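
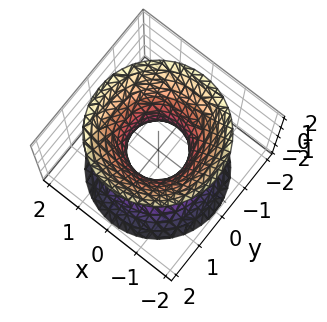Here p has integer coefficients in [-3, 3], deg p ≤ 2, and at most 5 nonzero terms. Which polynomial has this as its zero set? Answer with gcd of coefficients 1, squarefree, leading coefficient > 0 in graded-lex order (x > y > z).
1. The degree is 2 — the shape is more complex than any degree-1 surface.
2. Symmetry: every cross-section ⟂ z is a circle, so x, y appear only via x² + y².
3. Against the integer gridlines: a circular section at z = 0 has radius between 0 and 1; it misses every integer gridline on the z-axis.
4. The integer polynomial consistent with all of this is the stated p.

3*x^2 + 3*y^2 - 2*z^2 - 2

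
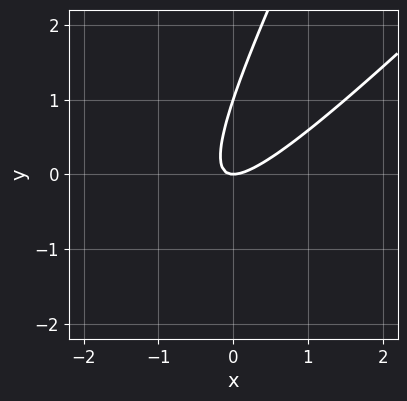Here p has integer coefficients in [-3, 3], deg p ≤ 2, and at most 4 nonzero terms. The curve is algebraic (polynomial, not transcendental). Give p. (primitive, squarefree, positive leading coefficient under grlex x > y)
2*x^2 - 3*x*y + y^2 - y

(a) deg p = 2.
(b) Checking where it meets the axes: among the integer gridlines, it crosses the y-axis at y ∈ {0, 1}; it meets the x-axis at x = 0 (among the integer gridlines).
(c) Together with the visible shape, these determine p as stated.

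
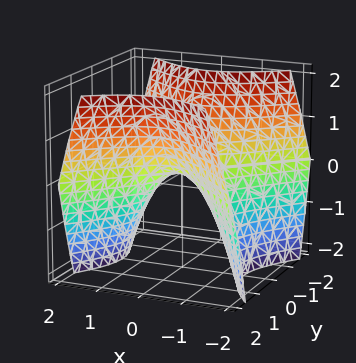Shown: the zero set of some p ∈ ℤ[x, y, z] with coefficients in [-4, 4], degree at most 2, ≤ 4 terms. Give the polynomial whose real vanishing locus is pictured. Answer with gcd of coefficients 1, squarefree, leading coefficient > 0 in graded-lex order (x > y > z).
The degree is 2 — a saddle surface; a quadric.
Symmetries: it's symmetric under y → −y, forcing even powers of y; it's symmetric under x → −x, forcing even powers of x.
Checking where it meets the axes: it crosses the z-axis at the gridline z = 0; one y-axis crossing is at y = 0.
Together with the visible shape, these determine p as stated.

x^2 - y^2 + z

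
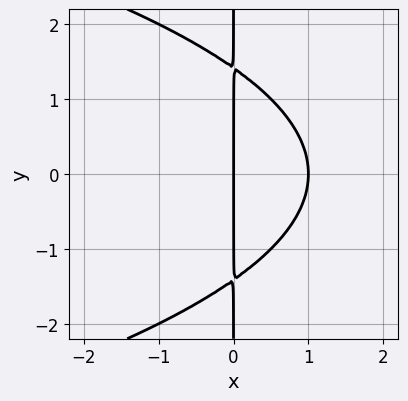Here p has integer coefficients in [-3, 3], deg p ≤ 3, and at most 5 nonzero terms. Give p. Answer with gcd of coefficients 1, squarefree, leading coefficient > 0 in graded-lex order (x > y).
x*y^2 + 2*x^2 - 2*x

First, the degree is 3 — no degree-2 curve has this shape.
Next, symmetries: it's symmetric under y → −y, forcing even powers of y.
Then, against the integer gridlines: the x-axis gridline crossings are at x ∈ {0, 1}; the visible y-axis segment lies entirely on the curve.
Finally, these observations pin down the coefficients.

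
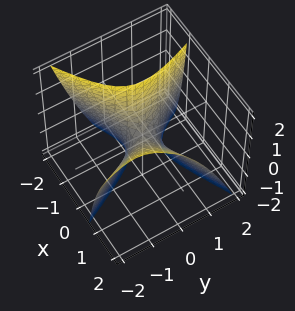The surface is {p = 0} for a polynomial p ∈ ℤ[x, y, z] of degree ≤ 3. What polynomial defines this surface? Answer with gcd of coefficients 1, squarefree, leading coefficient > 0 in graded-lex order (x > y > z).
(a) Degree: a generic line meets the surface in up to 2 points, so deg p = 2.
(b) From the axis intercepts and sections: one x-axis crossing is at x = 0; it crosses the z-axis at the gridline z = 0; it meets the y-axis at y = 0 (among the integer gridlines).
(c) Assembling these constraints gives the stated polynomial.

2*x^2 - 3*x*y - 2*x*z - 2*y^2 - z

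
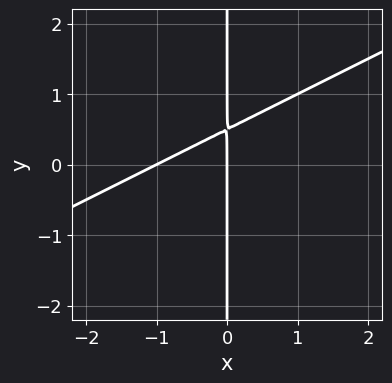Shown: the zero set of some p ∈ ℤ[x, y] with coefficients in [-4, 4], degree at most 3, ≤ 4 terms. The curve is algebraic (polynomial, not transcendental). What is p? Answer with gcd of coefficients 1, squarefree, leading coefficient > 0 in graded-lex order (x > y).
(a) The degree is 2 — the shape is more complex than any degree-1 curve.
(b) Against the integer gridlines: among the integer gridlines, it crosses the x-axis at x ∈ {-1, 0}; the visible y-axis segment lies entirely on the curve.
(c) Matching integer coefficients to the picture gives p.

x^2 - 2*x*y + x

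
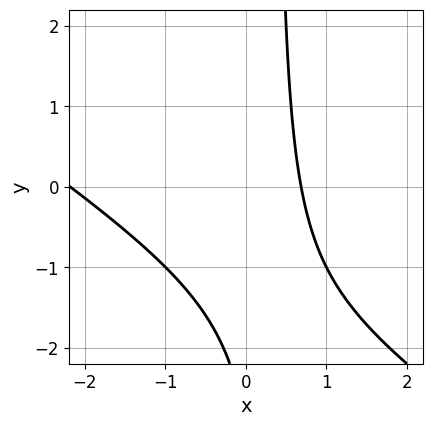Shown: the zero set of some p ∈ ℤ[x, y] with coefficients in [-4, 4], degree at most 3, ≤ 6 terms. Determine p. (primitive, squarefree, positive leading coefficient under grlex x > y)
First, the degree is 2 — a generic line meets the curve in up to 2 points.
Then, reading off the gridlines: no y-intercept at any integer in the box.
Finally, solving for integer coefficients yields p as stated.

2*x^2 + 3*x*y + 3*x - y - 3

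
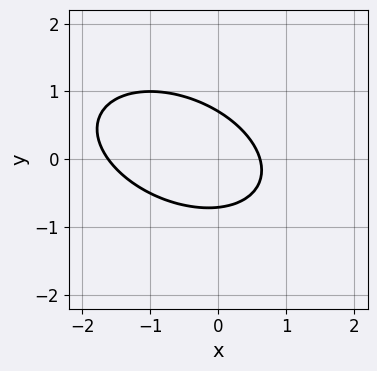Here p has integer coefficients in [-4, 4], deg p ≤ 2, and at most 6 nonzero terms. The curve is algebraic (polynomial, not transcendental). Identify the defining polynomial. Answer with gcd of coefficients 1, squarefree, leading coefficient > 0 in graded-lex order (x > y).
x^2 + x*y + 2*y^2 + x - 1

First, deg p = 2. The shape is more complex than any degree-1 curve.
Finally, putting this together gives p.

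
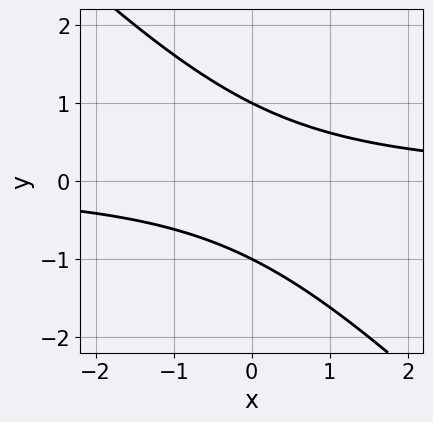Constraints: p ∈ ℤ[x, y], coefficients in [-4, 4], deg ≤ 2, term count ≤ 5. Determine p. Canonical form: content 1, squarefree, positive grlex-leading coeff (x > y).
x*y + y^2 - 1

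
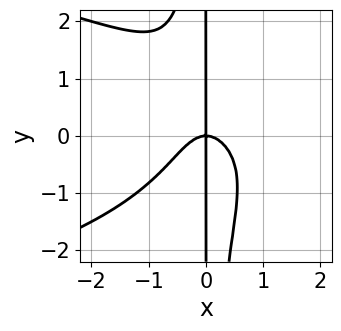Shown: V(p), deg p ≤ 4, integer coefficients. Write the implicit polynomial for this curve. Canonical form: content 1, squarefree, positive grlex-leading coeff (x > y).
2*x^2*y^2 + 3*x^3 + 2*x*y

Degree: no degree-3 curve has this shape, so deg p = 4.
Checking where it meets the axes: the visible y-axis segment lies entirely on the curve; it meets the x-axis at x = 0 (among the integer gridlines).
Solving for integer coefficients yields p as stated.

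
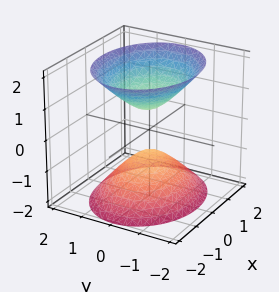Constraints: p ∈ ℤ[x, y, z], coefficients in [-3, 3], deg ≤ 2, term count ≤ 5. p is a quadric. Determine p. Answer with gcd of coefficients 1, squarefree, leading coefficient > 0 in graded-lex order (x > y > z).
(a) The picture has 2 separate pieces.
(b) deg p = 2.
(c) Symmetries: the y ↦ −y reflection is a symmetry, so y appears only in even powers; it's symmetric under x → −x, forcing even powers of x; mirror symmetry z ↦ −z ⇒ only even powers of z.
(d) Against the integer gridlines: the surface avoids every integer x-axis point in the box; it misses every integer gridline on the y-axis.
(e) The integer polynomial consistent with all of this is the stated p.

2*x^2 + 3*y^2 - 2*z^2 + 1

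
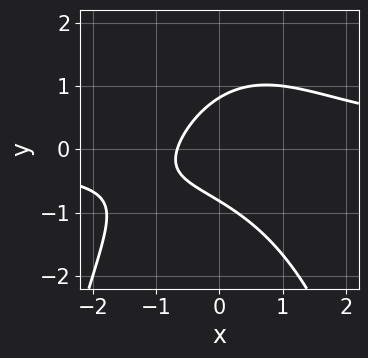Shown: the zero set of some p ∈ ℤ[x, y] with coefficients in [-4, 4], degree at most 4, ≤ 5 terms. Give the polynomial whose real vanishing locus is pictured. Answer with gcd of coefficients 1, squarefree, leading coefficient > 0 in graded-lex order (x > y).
Degree: the shape is more complex than any degree-2 curve, so deg p = 3.
Putting this together gives p.

2*x^2*y + 3*y^2 - 3*x - 2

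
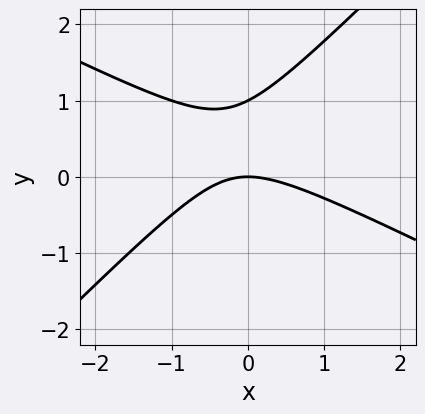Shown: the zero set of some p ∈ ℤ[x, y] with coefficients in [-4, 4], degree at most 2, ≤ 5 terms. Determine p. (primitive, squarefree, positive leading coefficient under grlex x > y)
x^2 + x*y - 2*y^2 + 2*y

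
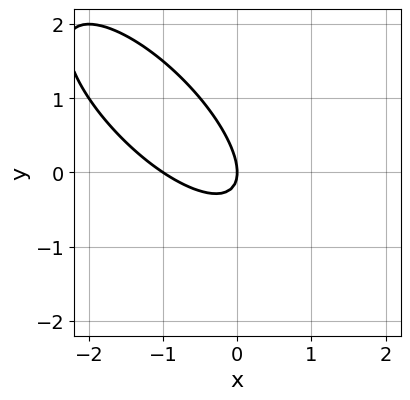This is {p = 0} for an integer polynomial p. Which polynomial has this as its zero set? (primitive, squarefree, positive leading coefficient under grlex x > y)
(a) deg p = 2. A generic line meets the curve in up to 2 points.
(b) From the axis intercepts and sections: among the integer gridlines, it crosses the x-axis at x ∈ {-1, 0}; it meets the y-axis at y = 0 (among the integer gridlines).
(c) Assembling these constraints gives the stated polynomial.

2*x^2 + 3*x*y + 2*y^2 + 2*x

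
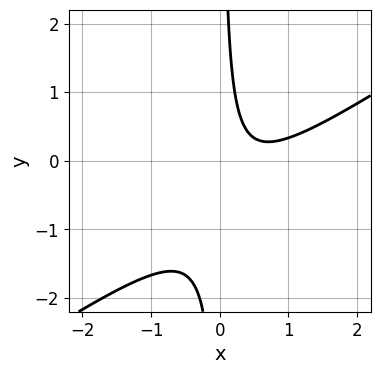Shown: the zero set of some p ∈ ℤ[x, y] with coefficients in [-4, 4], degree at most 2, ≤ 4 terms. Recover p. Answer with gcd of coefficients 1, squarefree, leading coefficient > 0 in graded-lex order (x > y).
2*x^2 - 3*x*y - 2*x + 1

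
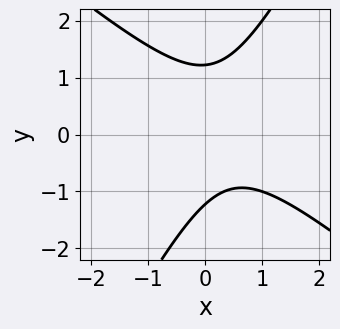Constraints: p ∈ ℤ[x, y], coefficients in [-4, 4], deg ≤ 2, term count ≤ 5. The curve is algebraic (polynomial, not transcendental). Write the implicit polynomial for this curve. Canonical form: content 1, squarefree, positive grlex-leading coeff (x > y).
1. Degree: no degree-1 curve has this shape, so deg p = 2.
2. Checking where it meets the axes: the curve avoids every integer x-axis point in the box.
3. Putting this together gives p.

3*x^2 + 2*x*y - 2*y^2 - 2*x + 3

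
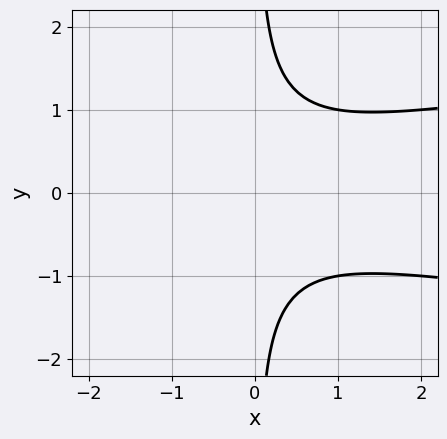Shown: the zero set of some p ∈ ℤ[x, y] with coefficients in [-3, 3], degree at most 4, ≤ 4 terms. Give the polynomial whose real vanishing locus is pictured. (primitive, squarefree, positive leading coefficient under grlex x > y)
3*x*y^2 - x^2 - 2

(a) deg p = 3. A generic line meets the curve in up to 3 points.
(b) Symmetries: it's symmetric under y → −y, forcing even powers of y.
(c) Observable constraints: it misses every integer gridline on the x-axis; no y-intercept at any integer in the box.
(d) The integer polynomial consistent with all of this is the stated p.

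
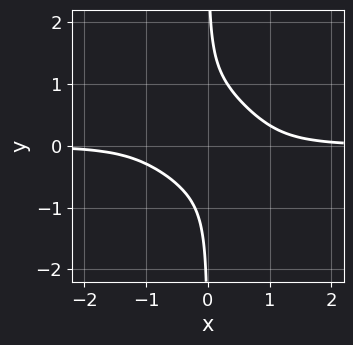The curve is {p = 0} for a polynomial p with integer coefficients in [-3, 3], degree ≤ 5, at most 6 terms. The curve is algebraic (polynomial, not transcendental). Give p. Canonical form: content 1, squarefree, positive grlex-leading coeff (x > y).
First, degree: a generic line meets the curve in up to 4 points, so deg p = 4.
Next, observable constraints: the curve avoids every integer y-axis point in the box; it misses every integer gridline on the x-axis.
Finally, assembling these constraints gives the stated polynomial.

2*x^3*y + 3*x^2*y^2 + 3*x*y^3 - x*y^2 - 1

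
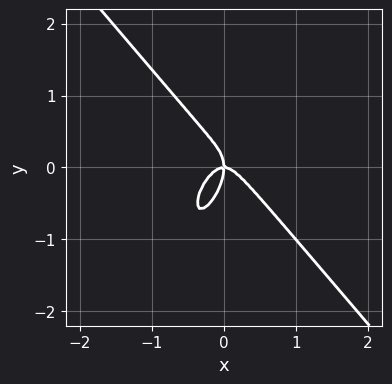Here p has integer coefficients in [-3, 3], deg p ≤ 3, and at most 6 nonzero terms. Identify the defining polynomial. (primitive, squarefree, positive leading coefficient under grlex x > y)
3*x^3 - x*y^2 + y^3 + x*y

(a) The degree is 3 — a generic line meets the curve in up to 3 points.
(b) From the axis intercepts and sections: it crosses the y-axis at the gridline y = 0; one x-axis crossing is at x = 0.
(c) Fitting integer coefficients to these (and the overall shape) gives p.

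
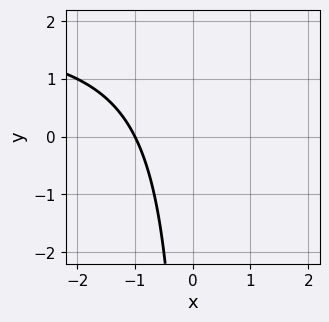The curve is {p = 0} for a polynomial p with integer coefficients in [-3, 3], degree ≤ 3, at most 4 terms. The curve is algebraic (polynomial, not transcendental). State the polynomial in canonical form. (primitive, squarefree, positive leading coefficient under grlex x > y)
x*y - 2*x - 2

First, the degree is 2 — a generic line meets the curve in up to 2 points.
Next, from the visible intercepts: it misses every integer gridline on the y-axis; it meets the x-axis at x = -1 (among the integer gridlines).
Finally, assembling these constraints gives the stated polynomial.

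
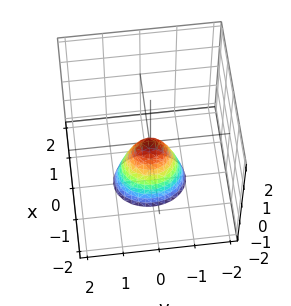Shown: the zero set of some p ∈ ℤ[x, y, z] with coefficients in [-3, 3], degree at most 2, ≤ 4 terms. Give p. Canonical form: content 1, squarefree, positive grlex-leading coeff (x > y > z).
3*x^2 + 2*y^2 + z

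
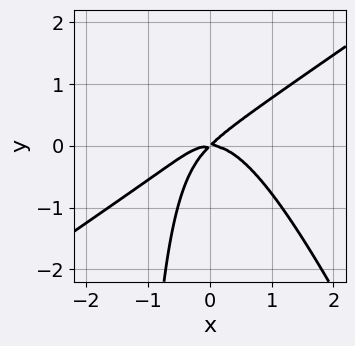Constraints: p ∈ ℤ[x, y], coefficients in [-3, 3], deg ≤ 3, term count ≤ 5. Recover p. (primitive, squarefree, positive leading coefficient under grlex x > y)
3*x^3 - 3*x^2*y - 2*x*y^2 + 3*x*y - 3*y^2

(a) deg p = 3. A generic line meets the curve in up to 3 points.
(b) From the visible intercepts: one x-axis crossing is at x = 0; it meets the y-axis at y = 0 (among the integer gridlines).
(c) Together with the visible shape, these determine p as stated.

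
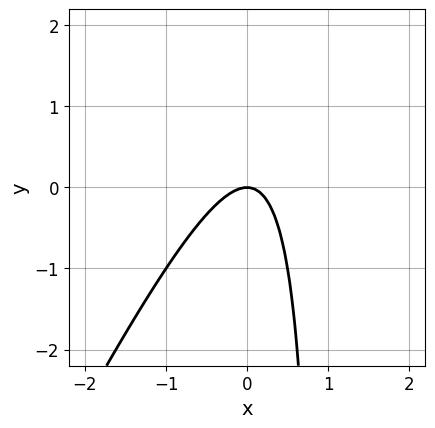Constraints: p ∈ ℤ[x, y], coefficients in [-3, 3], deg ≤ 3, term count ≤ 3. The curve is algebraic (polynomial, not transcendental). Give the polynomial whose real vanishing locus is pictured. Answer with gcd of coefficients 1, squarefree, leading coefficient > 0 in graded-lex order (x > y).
2*x^2 - x*y + y

(a) The degree is 2 — no degree-1 curve has this shape.
(b) From the axis intercepts and sections: it crosses the x-axis at the gridline x = 0; it meets the y-axis at y = 0 (among the integer gridlines).
(c) Putting this together gives p.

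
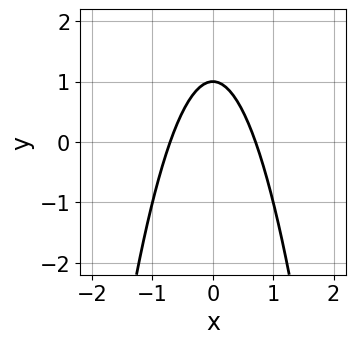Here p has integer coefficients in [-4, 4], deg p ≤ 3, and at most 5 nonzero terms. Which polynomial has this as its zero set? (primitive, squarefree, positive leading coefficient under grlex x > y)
2*x^2 + y - 1

First, the degree is 2 — a generic line meets the curve in up to 2 points.
Next, symmetries: mirror symmetry x ↦ −x ⇒ only even powers of x.
Then, against the integer gridlines: one y-axis crossing is at y = 1.
Finally, these observations pin down the coefficients.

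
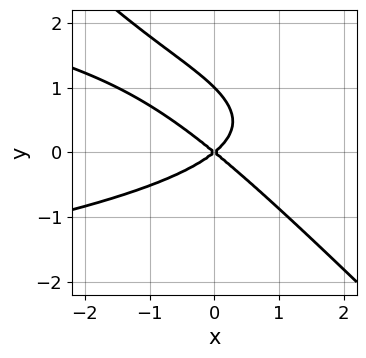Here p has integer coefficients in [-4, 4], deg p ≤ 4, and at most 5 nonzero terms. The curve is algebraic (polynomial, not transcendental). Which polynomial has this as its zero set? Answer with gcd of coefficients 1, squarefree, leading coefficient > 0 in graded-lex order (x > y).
3*x*y^2 + 3*y^3 + 2*x^2 - 3*y^2

(a) The degree is 3 — no degree-2 curve has this shape.
(b) Reading off the gridlines: it meets the x-axis at x = 0 (among the integer gridlines); the y-axis gridline crossings are at y ∈ {0, 1}.
(c) Matching integer coefficients to the picture gives p.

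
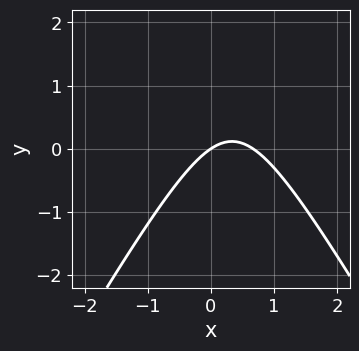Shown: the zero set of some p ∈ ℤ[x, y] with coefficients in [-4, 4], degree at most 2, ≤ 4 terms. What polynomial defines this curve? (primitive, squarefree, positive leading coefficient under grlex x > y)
3*x^2 - y^2 - 2*x + 3*y

(a) deg p = 2. No degree-1 curve has this shape.
(b) Reading off the gridlines: it crosses the x-axis at the gridline x = 0; it crosses the y-axis at the gridline y = 0.
(c) Solving for integer coefficients yields p as stated.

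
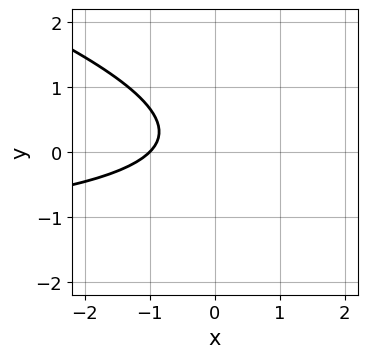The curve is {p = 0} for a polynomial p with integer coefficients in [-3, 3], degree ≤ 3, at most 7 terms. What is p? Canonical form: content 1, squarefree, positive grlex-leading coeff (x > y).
(a) deg p = 2. The shape is more complex than any degree-1 curve.
(b) Checking where it meets the axes: the curve avoids every integer y-axis point in the box; it meets the x-axis at x = -1 (among the integer gridlines).
(c) Putting this together gives p.

x*y + 3*y^2 + 2*x - y + 2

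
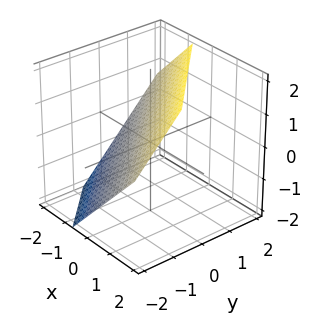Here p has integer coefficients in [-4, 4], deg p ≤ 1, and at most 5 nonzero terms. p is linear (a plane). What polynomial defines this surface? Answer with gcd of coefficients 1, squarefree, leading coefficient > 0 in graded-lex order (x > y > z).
3*x + 3*y - 3*z + 2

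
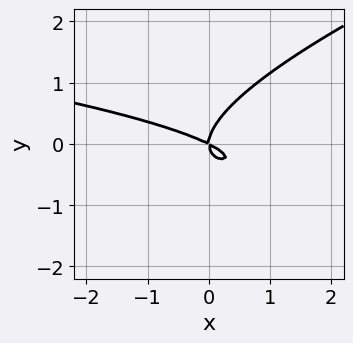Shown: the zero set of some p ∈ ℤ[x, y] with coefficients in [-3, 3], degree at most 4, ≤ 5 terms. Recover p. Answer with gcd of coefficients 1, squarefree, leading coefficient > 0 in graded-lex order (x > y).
x*y^2 - 3*y^3 + x^2 + 2*x*y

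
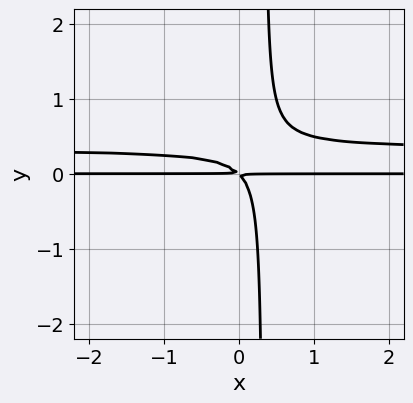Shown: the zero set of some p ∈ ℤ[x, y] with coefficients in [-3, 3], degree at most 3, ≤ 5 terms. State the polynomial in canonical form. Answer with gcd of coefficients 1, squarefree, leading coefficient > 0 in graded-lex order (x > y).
3*x*y^2 - x*y - y^2

1. The degree is 3 — the shape is more complex than any degree-2 curve.
2. From the visible intercepts: the visible x-axis segment lies entirely on the curve.
3. Assembling these constraints gives the stated polynomial.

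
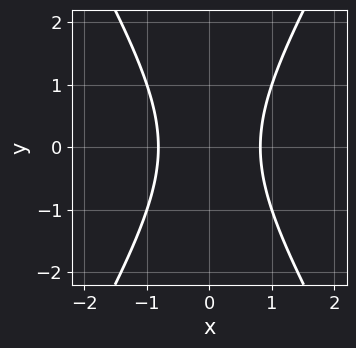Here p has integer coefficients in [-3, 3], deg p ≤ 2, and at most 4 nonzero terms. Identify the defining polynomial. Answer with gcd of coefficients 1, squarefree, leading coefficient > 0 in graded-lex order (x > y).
Degree: the shape is more complex than any degree-1 curve, so deg p = 2.
Symmetries: the x ↦ −x reflection is a symmetry, so x appears only in even powers; mirror symmetry y ↦ −y ⇒ only even powers of y.
Reading off the gridlines: the curve avoids every integer y-axis point in the box.
Fitting integer coefficients to these (and the overall shape) gives p.

3*x^2 - y^2 - 2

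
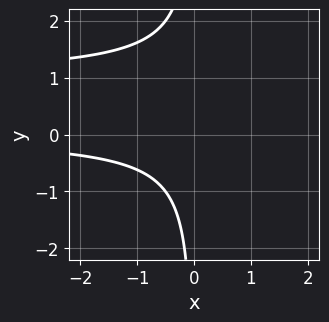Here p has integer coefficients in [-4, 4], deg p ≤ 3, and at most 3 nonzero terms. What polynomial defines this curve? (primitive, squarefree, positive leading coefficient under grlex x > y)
(a) The degree is 3 — the shape is more complex than any degree-2 curve.
(b) Against the integer gridlines: no y-intercept at any integer in the box; the curve avoids every integer x-axis point in the box.
(c) These observations pin down the coefficients.

x*y^2 - x*y + 1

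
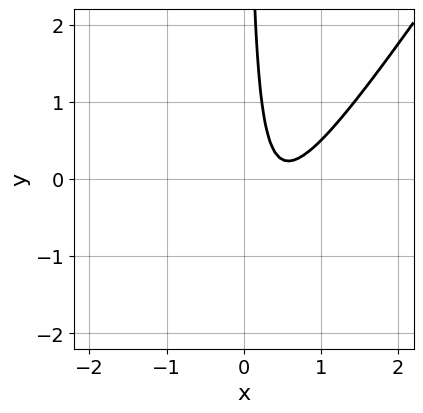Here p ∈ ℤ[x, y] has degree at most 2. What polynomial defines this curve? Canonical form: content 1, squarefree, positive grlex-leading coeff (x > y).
(a) The degree is 2 — the shape is more complex than any degree-1 curve.
(b) Observable constraints: the curve avoids every integer y-axis point in the box; the curve avoids every integer x-axis point in the box.
(c) Solving for integer coefficients yields p as stated.

3*x^2 - 2*x*y - 3*x + 1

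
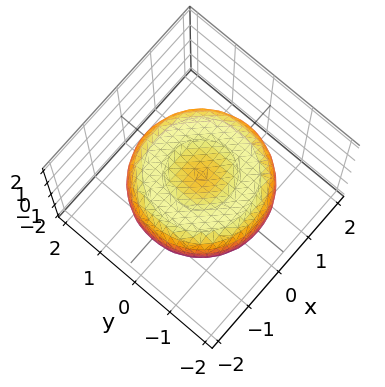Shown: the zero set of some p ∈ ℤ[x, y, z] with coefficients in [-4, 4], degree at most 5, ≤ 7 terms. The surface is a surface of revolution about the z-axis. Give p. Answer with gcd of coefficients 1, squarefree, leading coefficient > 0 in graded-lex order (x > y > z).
First, degree: a generic line meets the surface in up to 4 points, so deg p = 4.
Then, symmetries: the z-axis is an axis of rotation, so x and y enter only as x² + y².
Then, from the axis intercepts and sections: a circular section at z = 0 has radius between 1 and 2.
Finally, fitting integer coefficients to these (and the overall shape) gives p.

x^4 + 2*x^2*y^2 + y^4 - 2*x^2 - 2*y^2 + 3*z^2 - 1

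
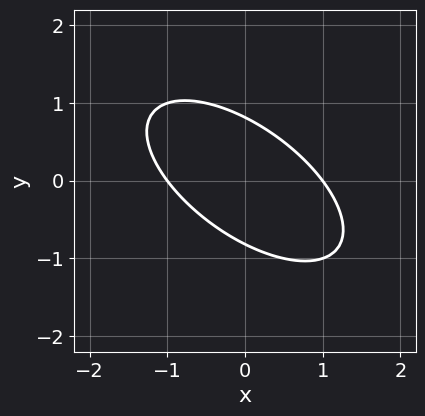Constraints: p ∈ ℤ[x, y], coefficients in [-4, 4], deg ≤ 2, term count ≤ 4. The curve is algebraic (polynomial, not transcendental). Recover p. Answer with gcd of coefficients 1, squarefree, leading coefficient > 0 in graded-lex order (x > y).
2*x^2 + 3*x*y + 3*y^2 - 2

The degree is 2 — no degree-1 curve has this shape.
Reading off the gridlines: the x-axis gridline crossings are at x ∈ {-1, 1}.
These observations pin down the coefficients.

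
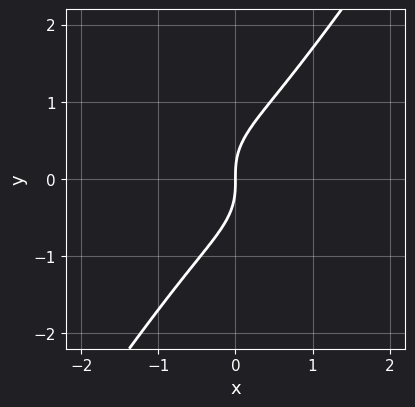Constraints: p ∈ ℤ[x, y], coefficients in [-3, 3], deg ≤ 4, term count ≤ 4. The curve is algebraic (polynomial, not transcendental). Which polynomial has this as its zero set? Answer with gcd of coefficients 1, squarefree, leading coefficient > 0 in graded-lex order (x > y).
x^3 + x*y^2 - y^3 + x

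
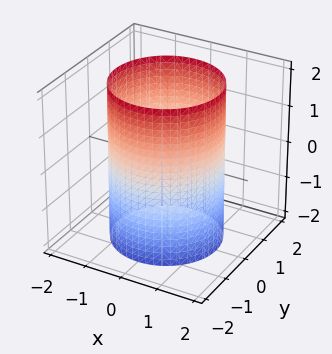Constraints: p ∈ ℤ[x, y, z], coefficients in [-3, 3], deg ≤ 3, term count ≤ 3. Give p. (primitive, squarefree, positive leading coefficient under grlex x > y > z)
(a) deg p = 2.
(b) Symmetries: the z ↦ −z reflection is a symmetry, so z appears only in even powers; the z-axis is an axis of rotation, so x and y enter only as x² + y².
(c) Checking where it meets the axes: the surface avoids every integer z-axis point in the box; a circular section at z = 0 has radius between 1 and 2.
(d) These observations pin down the coefficients.

x^2 + y^2 - 2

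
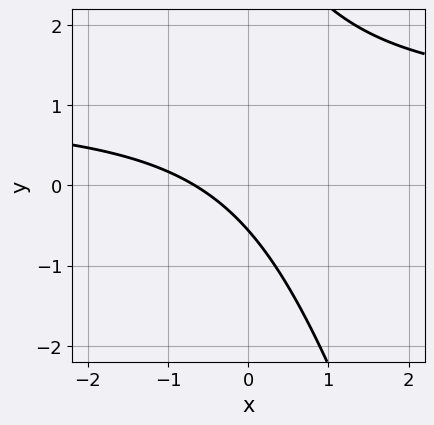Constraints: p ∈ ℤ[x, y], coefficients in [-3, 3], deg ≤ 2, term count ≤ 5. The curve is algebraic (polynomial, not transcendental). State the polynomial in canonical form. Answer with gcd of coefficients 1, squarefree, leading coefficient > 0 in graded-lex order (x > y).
3*x*y + y^2 - 3*x - 3*y - 2

First, deg p = 2. A generic line meets the curve in up to 2 points.
Finally, matching integer coefficients to the picture gives p.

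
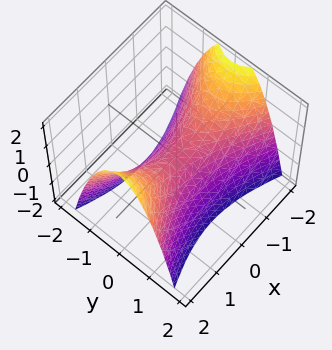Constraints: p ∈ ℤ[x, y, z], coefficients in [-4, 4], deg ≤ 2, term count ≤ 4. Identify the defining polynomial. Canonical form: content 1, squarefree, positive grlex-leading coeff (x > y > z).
First, the degree is 2 — a hyperbolic paraboloid; a quadric.
Next, symmetries: mirror symmetry x ↦ −x ⇒ only even powers of x; mirror symmetry y ↦ −y ⇒ only even powers of y.
Then, against the integer gridlines: it meets the x-axis at x = 0 (among the integer gridlines); it meets the z-axis at z = 0 (among the integer gridlines); it crosses the y-axis at the gridline y = 0.
Finally, the integer polynomial consistent with all of this is the stated p.

x^2 - 3*y^2 - 2*z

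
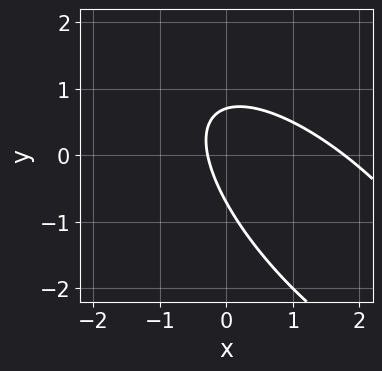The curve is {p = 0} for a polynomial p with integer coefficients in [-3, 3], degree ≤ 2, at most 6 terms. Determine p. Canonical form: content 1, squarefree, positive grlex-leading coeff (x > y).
2*x^2 + 3*x*y + 2*y^2 - 3*x - 1

The degree is 2 — a generic line meets the curve in up to 2 points.
Solving for integer coefficients yields p as stated.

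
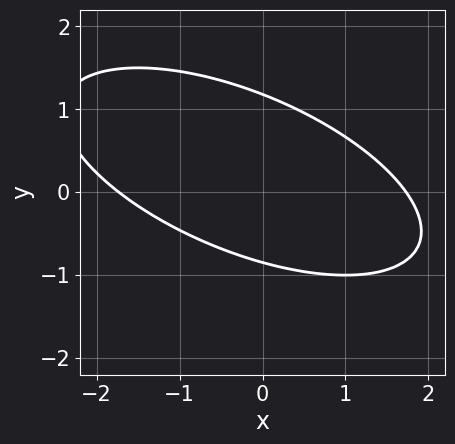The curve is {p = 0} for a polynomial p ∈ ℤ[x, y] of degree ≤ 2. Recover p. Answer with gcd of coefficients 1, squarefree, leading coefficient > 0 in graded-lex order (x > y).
(a) The degree is 2 — no degree-1 curve has this shape.
(b) Putting this together gives p.

x^2 + 2*x*y + 3*y^2 - y - 3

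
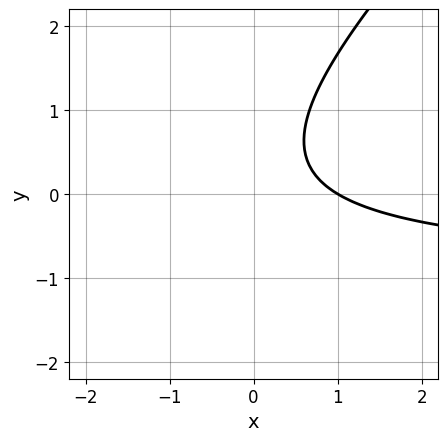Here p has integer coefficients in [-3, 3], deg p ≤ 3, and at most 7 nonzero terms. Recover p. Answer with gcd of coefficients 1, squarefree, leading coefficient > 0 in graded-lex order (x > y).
(a) The degree is 2 — no degree-1 curve has this shape.
(b) Observable constraints: it misses every integer gridline on the y-axis; it meets the x-axis at x = 1 (among the integer gridlines).
(c) The integer polynomial consistent with all of this is the stated p.

3*x*y - 3*y^2 + 3*x + 2*y - 3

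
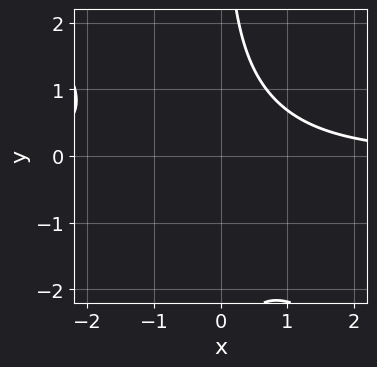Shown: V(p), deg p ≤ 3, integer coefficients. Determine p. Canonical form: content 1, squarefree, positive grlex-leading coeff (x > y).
(a) Degree: no degree-2 curve has this shape, so deg p = 3.
(b) Reading off the gridlines: it misses every integer gridline on the x-axis; it misses every integer gridline on the y-axis.
(c) Matching integer coefficients to the picture gives p.

2*x^2*y + 2*x*y^2 + x*y - 3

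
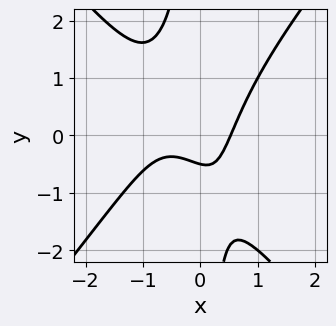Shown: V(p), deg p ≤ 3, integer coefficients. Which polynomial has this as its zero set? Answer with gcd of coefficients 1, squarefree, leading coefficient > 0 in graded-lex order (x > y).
3*x^3 - 2*x*y^2 + 2*x^2 - 2*y - 1

First, the degree is 3 — the shape is more complex than any degree-2 curve.
Finally, the integer polynomial consistent with all of this is the stated p.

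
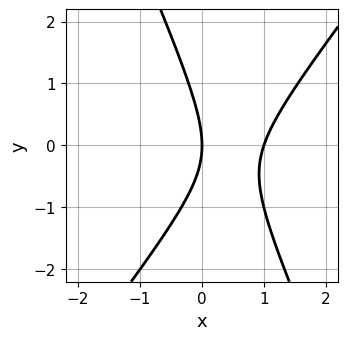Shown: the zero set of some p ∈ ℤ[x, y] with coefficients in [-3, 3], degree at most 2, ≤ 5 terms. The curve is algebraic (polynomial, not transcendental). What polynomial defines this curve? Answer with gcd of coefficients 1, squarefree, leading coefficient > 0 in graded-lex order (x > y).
1. deg p = 2. A generic line meets the curve in up to 2 points.
2. From the visible intercepts: among the integer gridlines, it crosses the x-axis at x ∈ {0, 1}; it crosses the y-axis at the gridline y = 0.
3. Fitting integer coefficients to these (and the overall shape) gives p.

3*x^2 - x*y - y^2 - 3*x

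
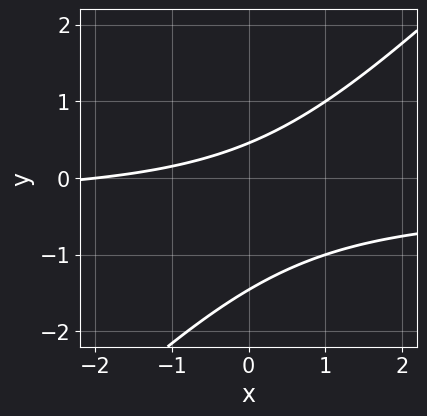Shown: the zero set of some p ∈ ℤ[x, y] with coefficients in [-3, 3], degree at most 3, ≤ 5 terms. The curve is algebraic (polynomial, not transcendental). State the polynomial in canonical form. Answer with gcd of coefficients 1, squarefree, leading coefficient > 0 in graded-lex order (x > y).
(a) deg p = 2.
(b) Reading off the gridlines: it meets the x-axis at x = -2 (among the integer gridlines).
(c) Putting this together gives p.

3*x*y - 3*y^2 + x - 3*y + 2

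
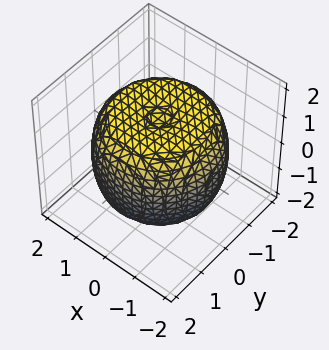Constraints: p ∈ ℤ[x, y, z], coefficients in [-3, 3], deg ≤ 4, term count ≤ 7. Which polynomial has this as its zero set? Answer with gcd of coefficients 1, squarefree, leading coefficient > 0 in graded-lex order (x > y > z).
First, the degree is 4 — a generic line meets the surface in up to 4 points.
Then, symmetry: the z-axis is an axis of rotation, so x and y enter only as x² + y².
Next, against the integer gridlines: a circular section at z = 1 has radius between 1 and 2.
Finally, the integer polynomial consistent with all of this is the stated p.

x^4 + 2*x^2*y^2 + y^4 - 2*x^2 - 2*y^2 + 2*z^2 - 3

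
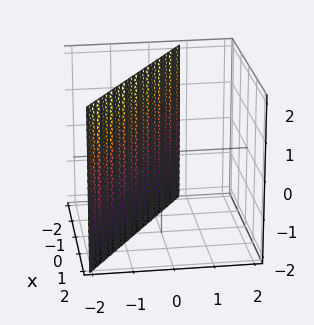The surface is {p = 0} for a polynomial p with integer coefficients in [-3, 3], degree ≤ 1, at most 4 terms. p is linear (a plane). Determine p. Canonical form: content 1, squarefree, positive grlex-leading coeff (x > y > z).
2*x + 3*y + 2

1. deg p = 1. Every cross-section is a straight line — this is a plane.
2. From the visible intercepts: no z-intercept at any integer in the box; it meets the x-axis at x = -1 (among the integer gridlines).
3. Solving for integer coefficients yields p as stated.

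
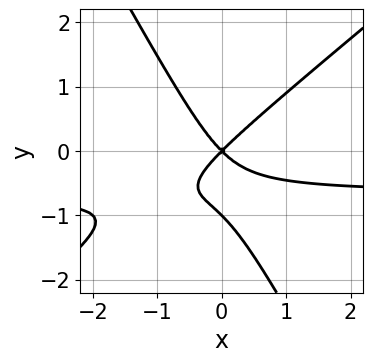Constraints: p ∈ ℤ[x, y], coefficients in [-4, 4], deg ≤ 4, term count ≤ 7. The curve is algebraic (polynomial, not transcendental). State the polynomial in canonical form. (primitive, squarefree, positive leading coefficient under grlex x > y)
3*x^2*y - 2*x*y^2 - 2*y^3 + 2*x^2 - 2*y^2

First, degree: a generic line meets the curve in up to 3 points, so deg p = 3.
Then, checking where it meets the axes: one x-axis crossing is at x = 0; among the integer gridlines, it crosses the y-axis at y ∈ {-1, 0}.
Finally, together with the visible shape, these determine p as stated.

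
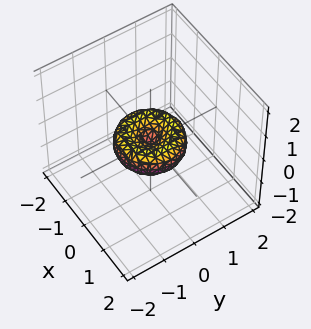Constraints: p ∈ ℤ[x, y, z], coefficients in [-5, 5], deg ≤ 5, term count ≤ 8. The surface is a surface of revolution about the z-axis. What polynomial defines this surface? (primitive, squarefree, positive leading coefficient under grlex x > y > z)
2*x^4 + 4*x^2*y^2 + 2*y^4 - 2*x^2 - 2*y^2 + 3*z^2

1. deg p = 4.
2. By symmetry, the surface is invariant under rotation about z: p = q(x² + y², z).
3. Checking where it meets the axes: one z-axis crossing is at z = 0; among the integer gridlines, it crosses the x-axis at x ∈ {-1, 0, 1}.
4. Putting this together gives p.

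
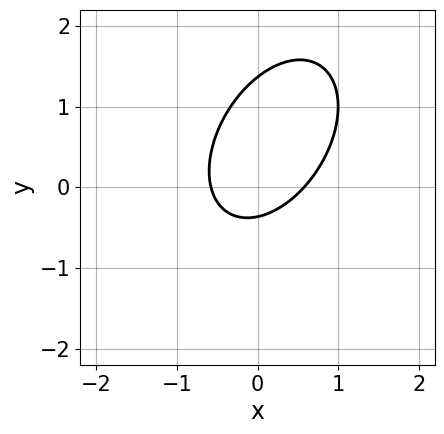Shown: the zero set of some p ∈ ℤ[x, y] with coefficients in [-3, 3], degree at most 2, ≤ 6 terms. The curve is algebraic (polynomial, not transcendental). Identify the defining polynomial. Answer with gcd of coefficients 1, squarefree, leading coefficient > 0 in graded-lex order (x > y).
1. The degree is 2 — a generic line meets the curve in up to 2 points.
2. The integer polynomial consistent with all of this is the stated p.

3*x^2 - 2*x*y + 2*y^2 - 2*y - 1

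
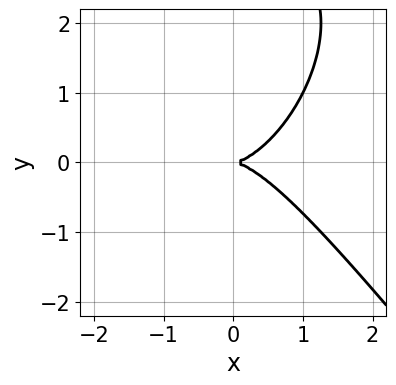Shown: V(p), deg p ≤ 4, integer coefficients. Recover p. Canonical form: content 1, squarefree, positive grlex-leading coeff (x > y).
(a) deg p = 3.
(b) Checking where it meets the axes: it crosses the x-axis at the gridline x = 0; it meets the y-axis at y = 0 (among the integer gridlines).
(c) Assembling these constraints gives the stated polynomial.

2*x^3 + y^3 - 3*y^2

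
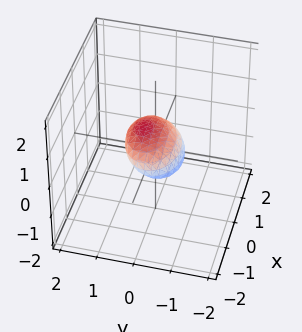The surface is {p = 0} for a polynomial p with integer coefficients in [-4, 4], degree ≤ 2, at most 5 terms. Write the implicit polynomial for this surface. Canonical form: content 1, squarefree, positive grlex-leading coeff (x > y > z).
Degree: the shape is more complex than any degree-1 surface, so deg p = 2.
From the visible intercepts: the x-axis gridline crossings are at x ∈ {-1, 1}.
Assembling these constraints gives the stated polynomial.

x^2 + 2*y^2 - 2*y*z + 3*z^2 - 1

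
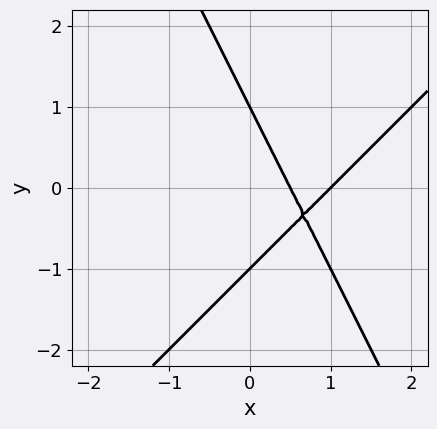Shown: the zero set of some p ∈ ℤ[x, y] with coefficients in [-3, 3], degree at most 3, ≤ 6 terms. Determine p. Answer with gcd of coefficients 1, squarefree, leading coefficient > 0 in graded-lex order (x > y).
2*x^2 - x*y - y^2 - 3*x + 1

First, deg p = 2. The shape is more complex than any degree-1 curve.
Then, observable constraints: one x-axis crossing is at x = 1; the y-axis gridline crossings are at y ∈ {-1, 1}.
Finally, putting this together gives p.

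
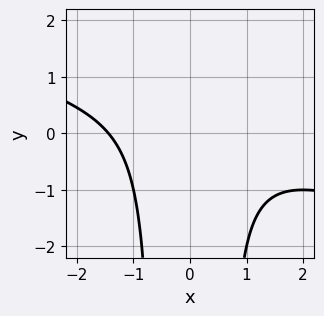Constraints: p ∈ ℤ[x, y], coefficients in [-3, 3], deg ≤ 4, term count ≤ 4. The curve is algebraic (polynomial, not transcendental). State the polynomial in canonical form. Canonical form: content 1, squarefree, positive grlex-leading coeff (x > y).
x^3 + 3*x^2*y - y + 3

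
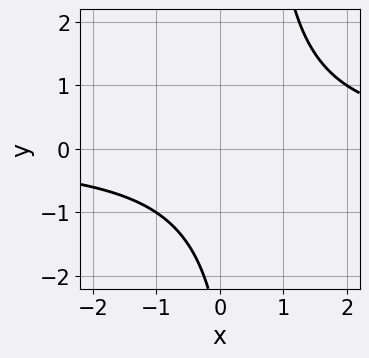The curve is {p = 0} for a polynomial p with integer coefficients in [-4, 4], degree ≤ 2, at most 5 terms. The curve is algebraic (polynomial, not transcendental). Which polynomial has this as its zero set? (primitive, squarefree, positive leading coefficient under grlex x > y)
1. The degree is 2 — a generic line meets the curve in up to 2 points.
2. Reading off the gridlines: the curve avoids every integer x-axis point in the box; it misses every integer gridline on the y-axis.
3. Solving for integer coefficients yields p as stated.

2*x*y - y - 3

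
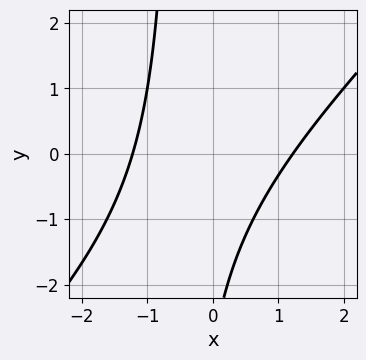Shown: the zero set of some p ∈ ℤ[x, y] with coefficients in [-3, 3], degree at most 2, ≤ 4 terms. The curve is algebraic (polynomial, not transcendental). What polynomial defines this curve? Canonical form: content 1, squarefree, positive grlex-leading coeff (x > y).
2*x^2 - 2*x*y - y - 3

1. Degree: a generic line meets the curve in up to 2 points, so deg p = 2.
2. Checking where it meets the axes: the curve avoids every integer y-axis point in the box.
3. Matching integer coefficients to the picture gives p.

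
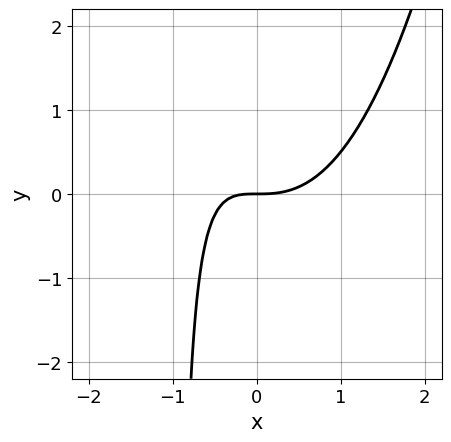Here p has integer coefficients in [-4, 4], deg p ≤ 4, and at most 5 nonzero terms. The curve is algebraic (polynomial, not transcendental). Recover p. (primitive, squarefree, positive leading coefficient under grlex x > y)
x^3 - x*y - y

(a) deg p = 3. The shape is more complex than any degree-2 curve.
(b) Against the integer gridlines: one y-axis crossing is at y = 0; it meets the x-axis at x = 0 (among the integer gridlines).
(c) Putting this together gives p.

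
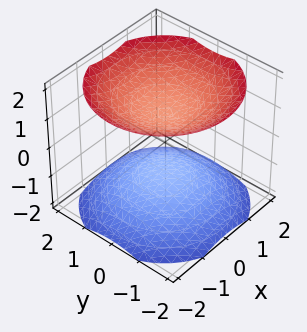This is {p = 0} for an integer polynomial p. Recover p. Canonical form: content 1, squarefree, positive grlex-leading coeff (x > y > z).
2*x^2 + 2*y^2 - 3*z^2 + 3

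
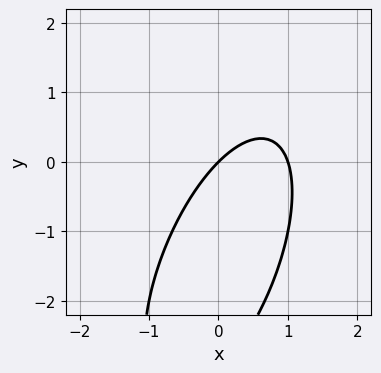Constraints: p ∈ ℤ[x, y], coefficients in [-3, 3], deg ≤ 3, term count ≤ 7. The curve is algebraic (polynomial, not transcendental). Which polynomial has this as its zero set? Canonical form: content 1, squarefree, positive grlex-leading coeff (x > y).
3*x^2 - 2*x*y + y^2 - 3*x + 3*y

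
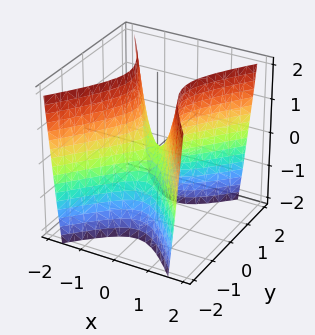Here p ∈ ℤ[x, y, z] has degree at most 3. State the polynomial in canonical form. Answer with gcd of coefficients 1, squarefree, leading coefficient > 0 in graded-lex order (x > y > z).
(a) Degree: a hyperbolic paraboloid; a quadric, so deg p = 2.
(b) Symmetries: the y ↦ −y reflection is a symmetry, so y appears only in even powers; mirror symmetry x ↦ −x ⇒ only even powers of x.
(c) From the visible intercepts: it meets the y-axis at y = 0 (among the integer gridlines); it meets the z-axis at z = 0 (among the integer gridlines).
(d) Fitting integer coefficients to these (and the overall shape) gives p.

3*x^2 - 2*y^2 - z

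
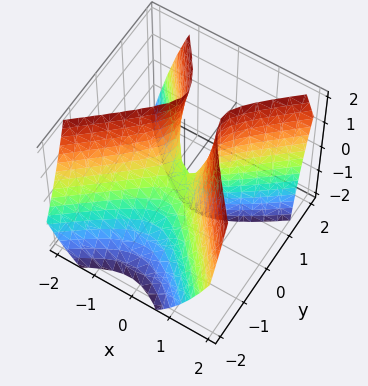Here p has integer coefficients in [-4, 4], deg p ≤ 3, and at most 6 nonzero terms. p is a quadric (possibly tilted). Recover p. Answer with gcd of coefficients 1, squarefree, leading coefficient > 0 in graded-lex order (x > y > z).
1. Degree: a generic line meets the surface in up to 2 points, so deg p = 2.
2. Observable constraints: one y-axis crossing is at y = 0; one z-axis crossing is at z = 0.
3. Solving for integer coefficients yields p as stated.

3*x^2 - x*y - 3*y^2 + 2*y*z - z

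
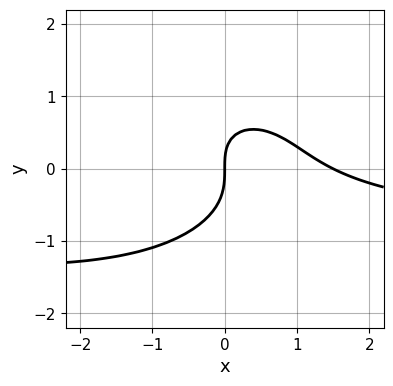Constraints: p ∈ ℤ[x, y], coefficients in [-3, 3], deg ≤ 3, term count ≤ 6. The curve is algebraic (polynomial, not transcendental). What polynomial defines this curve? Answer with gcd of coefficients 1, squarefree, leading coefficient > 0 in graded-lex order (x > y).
First, deg p = 3. The shape is more complex than any degree-2 curve.
Then, reading off the gridlines: it crosses the y-axis at the gridline y = 0; one x-axis crossing is at x = 0.
Finally, these observations pin down the coefficients.

2*x^2*y + 3*y^3 + 2*x^2 + x*y - 3*x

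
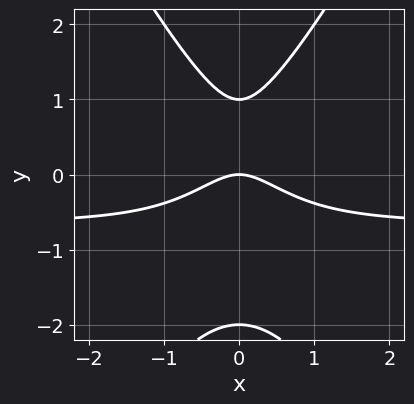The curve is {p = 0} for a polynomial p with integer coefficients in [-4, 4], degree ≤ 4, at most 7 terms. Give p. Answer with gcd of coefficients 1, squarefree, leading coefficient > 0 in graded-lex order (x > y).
3*x^2*y - y^3 + 2*x^2 - y^2 + 2*y

1. The degree is 3 — a generic line meets the curve in up to 3 points.
2. Symmetries: the x ↦ −x reflection is a symmetry, so x appears only in even powers.
3. Reading off the gridlines: among the integer gridlines, it crosses the y-axis at y ∈ {-2, 0, 1}; it crosses the x-axis at the gridline x = 0.
4. These observations pin down the coefficients.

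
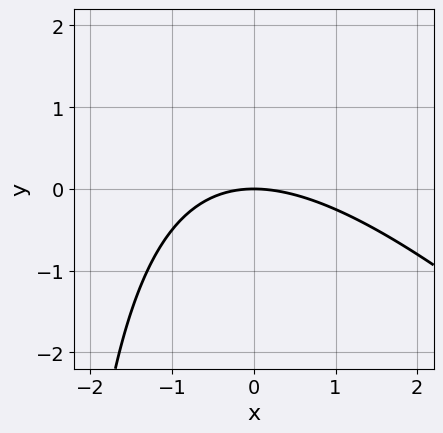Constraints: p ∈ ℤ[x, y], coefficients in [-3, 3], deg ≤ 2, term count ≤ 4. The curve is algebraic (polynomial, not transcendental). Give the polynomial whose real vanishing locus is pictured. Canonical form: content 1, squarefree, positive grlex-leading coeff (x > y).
x^2 + x*y + 3*y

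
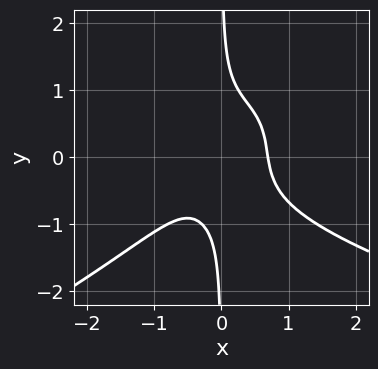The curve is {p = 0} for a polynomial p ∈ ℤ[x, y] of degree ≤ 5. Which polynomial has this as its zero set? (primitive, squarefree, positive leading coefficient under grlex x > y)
x^2*y^2 - 3*x*y^3 - 3*x^3 - x*y + 1

First, degree: a generic line meets the curve in up to 4 points, so deg p = 4.
Then, checking where it meets the axes: the curve avoids every integer y-axis point in the box.
Finally, fitting integer coefficients to these (and the overall shape) gives p.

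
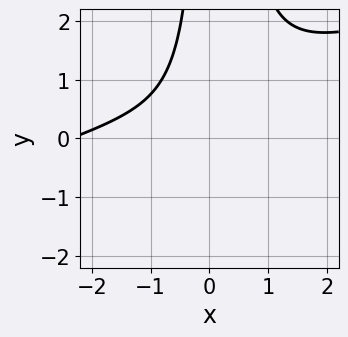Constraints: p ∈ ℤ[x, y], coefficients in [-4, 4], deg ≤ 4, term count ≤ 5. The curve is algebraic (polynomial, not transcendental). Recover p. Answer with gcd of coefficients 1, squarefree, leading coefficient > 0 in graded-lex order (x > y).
1. The degree is 3 — a generic line meets the curve in up to 3 points.
2. From the axis intercepts and sections: no x-intercept at any integer in the box; it misses every integer gridline on the y-axis.
3. The integer polynomial consistent with all of this is the stated p.

x^3 - 3*x^2*y + 2*x^2 + x*y + 2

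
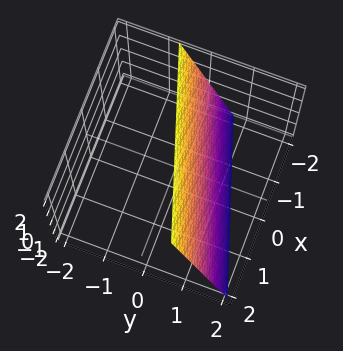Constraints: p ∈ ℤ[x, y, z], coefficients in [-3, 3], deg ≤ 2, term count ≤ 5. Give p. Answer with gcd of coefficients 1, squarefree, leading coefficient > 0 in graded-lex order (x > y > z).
x - 3*y - z + 2

1. Degree: the surface is flat (a plane), so deg p = 1.
2. Observable constraints: one z-axis crossing is at z = 2; one x-axis crossing is at x = -2.
3. The integer polynomial consistent with all of this is the stated p.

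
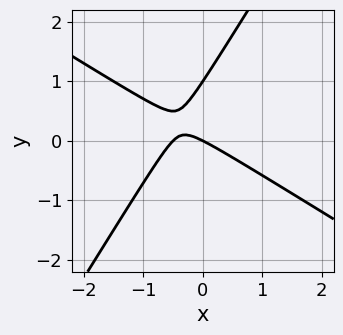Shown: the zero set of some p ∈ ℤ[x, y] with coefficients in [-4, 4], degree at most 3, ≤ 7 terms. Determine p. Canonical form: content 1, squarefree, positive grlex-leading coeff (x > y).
First, the degree is 2 — no degree-1 curve has this shape.
Next, against the integer gridlines: the y-axis gridline crossings are at y ∈ {0, 1}; it crosses the x-axis at the gridline x = 0.
Finally, assembling these constraints gives the stated polynomial.

2*x^2 + 2*x*y - 2*y^2 + x + 2*y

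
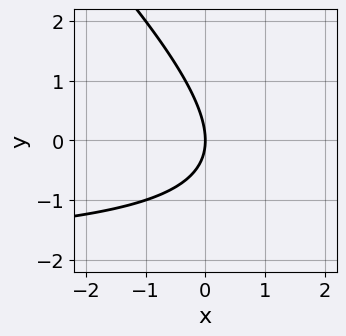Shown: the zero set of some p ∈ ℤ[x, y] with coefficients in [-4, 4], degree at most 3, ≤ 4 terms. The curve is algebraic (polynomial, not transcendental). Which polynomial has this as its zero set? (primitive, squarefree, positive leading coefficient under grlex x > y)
deg p = 2. A generic line meets the curve in up to 2 points.
Reading off the gridlines: one x-axis crossing is at x = 0; it meets the y-axis at y = 0 (among the integer gridlines).
Putting this together gives p.

x*y + y^2 + 2*x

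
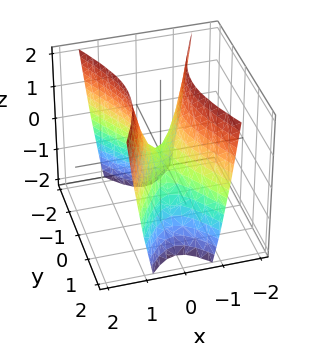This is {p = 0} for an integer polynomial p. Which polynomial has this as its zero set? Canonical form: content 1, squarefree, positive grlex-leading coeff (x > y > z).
3*x^2 - y^2 - z

1. The degree is 2 — a hyperbolic paraboloid; a quadric.
2. Symmetries: it's symmetric under y → −y, forcing even powers of y; it's symmetric under x → −x, forcing even powers of x.
3. From the axis intercepts and sections: it crosses the z-axis at the gridline z = 0; it crosses the y-axis at the gridline y = 0; it meets the x-axis at x = 0 (among the integer gridlines).
4. Together with the visible shape, these determine p as stated.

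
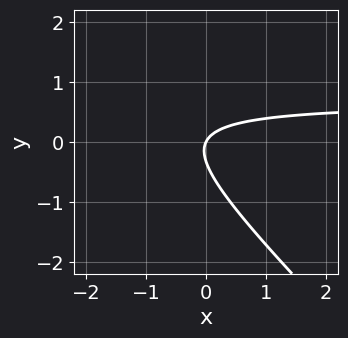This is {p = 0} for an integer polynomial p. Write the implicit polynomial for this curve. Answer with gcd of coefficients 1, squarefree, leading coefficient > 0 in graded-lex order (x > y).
(a) The degree is 2 — the shape is more complex than any degree-1 curve.
(b) From the visible intercepts: it meets the y-axis at y = 0 (among the integer gridlines); it crosses the x-axis at the gridline x = 0.
(c) These observations pin down the coefficients.

3*x*y + 3*y^2 - 2*x + y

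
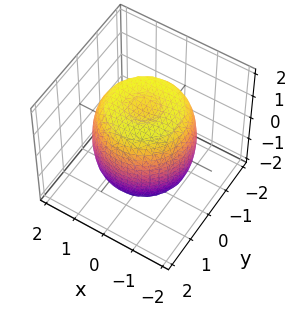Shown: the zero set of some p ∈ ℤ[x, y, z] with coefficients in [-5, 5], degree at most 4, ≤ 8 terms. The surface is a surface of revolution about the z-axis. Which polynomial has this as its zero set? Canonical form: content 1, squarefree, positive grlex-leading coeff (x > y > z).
2*x^4 + 4*x^2*y^2 + 2*y^4 - 3*x^2 - 3*y^2 + 2*z^2 - 3

(a) Degree: no degree-3 surface has this shape, so deg p = 4.
(b) Symmetries: rotational symmetry about the z-axis ⇒ p depends on x, y only through x² + y².
(c) Observable constraints: a circular section at z = -1 has radius between 1 and 2.
(d) Together with the visible shape, these determine p as stated.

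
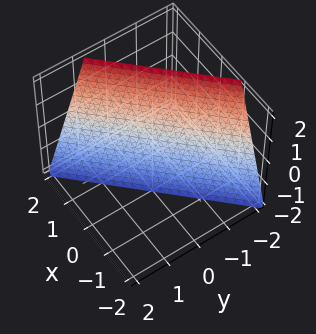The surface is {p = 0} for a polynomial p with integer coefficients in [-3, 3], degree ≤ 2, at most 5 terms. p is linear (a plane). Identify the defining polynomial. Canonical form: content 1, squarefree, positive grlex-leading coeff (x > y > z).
3*x - 3*y - z - 2

First, degree: the surface is flat (a plane), so deg p = 1.
Then, from the visible intercepts: it meets the z-axis at z = -2 (among the integer gridlines).
Finally, fitting integer coefficients to these (and the overall shape) gives p.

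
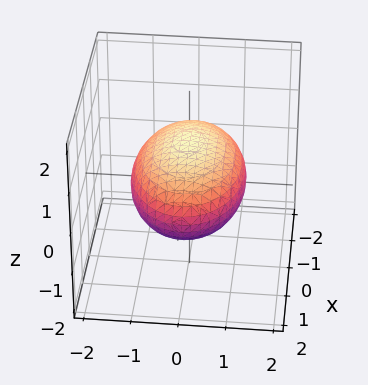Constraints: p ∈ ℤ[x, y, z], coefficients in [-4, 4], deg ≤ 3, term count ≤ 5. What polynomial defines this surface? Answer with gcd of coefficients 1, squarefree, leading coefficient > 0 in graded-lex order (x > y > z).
x^2 + 2*y^2 + 3*z^2 - 3

1. deg p = 2.
2. Symmetries: mirror symmetry x ↦ −x ⇒ only even powers of x; mirror symmetry y ↦ −y ⇒ only even powers of y; mirror symmetry z ↦ −z ⇒ only even powers of z.
3. Reading off the gridlines: among the integer gridlines, it crosses the z-axis at z ∈ {-1, 1}.
4. Putting this together gives p.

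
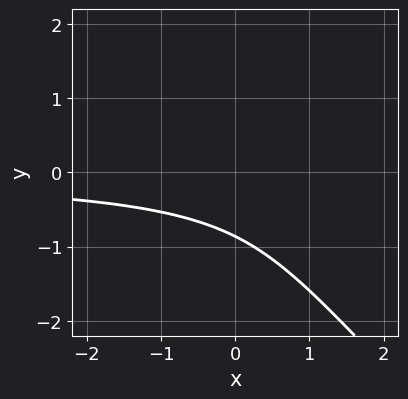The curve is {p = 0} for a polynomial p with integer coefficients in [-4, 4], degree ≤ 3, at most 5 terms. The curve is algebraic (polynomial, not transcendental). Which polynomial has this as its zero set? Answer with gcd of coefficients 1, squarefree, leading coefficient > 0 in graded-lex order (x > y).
2*x*y^2 + 2*y^3 - 2*x*y + 2*y + 3

1. deg p = 3. A generic line meets the curve in up to 3 points.
2. Checking where it meets the axes: it misses every integer gridline on the x-axis.
3. Together with the visible shape, these determine p as stated.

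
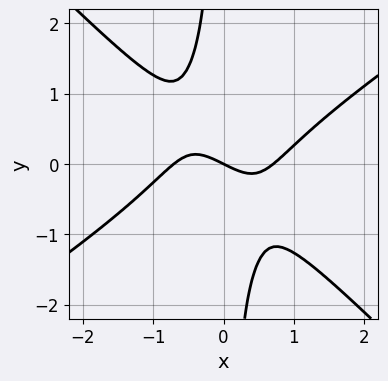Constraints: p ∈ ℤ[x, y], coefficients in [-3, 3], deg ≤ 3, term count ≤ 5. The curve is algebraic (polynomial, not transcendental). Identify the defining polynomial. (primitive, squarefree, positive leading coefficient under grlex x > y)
2*x^3 - x^2*y - 3*x*y^2 - x - 2*y

First, degree: a generic line meets the curve in up to 3 points, so deg p = 3.
Then, from the visible intercepts: one x-axis crossing is at x = 0; it meets the y-axis at y = 0 (among the integer gridlines).
Finally, the integer polynomial consistent with all of this is the stated p.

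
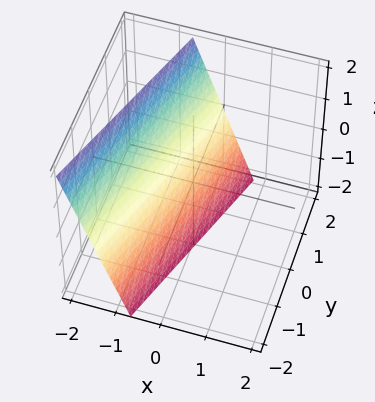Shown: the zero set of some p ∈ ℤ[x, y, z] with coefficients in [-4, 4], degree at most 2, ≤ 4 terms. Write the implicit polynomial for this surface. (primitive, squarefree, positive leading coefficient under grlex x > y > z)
3*x - y + z + 2

(a) deg p = 1. Every cross-section is a straight line — this is a plane.
(b) Reading off the gridlines: it crosses the y-axis at the gridline y = 2; it crosses the z-axis at the gridline z = -2.
(c) These observations pin down the coefficients.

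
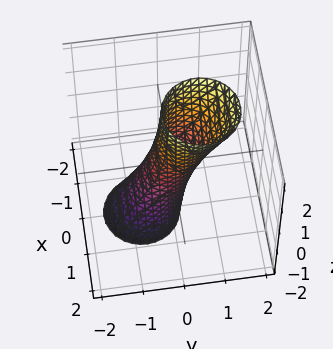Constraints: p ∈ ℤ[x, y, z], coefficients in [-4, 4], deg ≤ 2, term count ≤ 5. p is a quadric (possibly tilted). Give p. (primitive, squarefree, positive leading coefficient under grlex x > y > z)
(a) Degree: no degree-1 surface has this shape, so deg p = 2.
(b) Against the integer gridlines: no z-intercept at any integer in the box.
(c) Assembling these constraints gives the stated polynomial.

3*x^2 + 3*y^2 - 2*y*z - 1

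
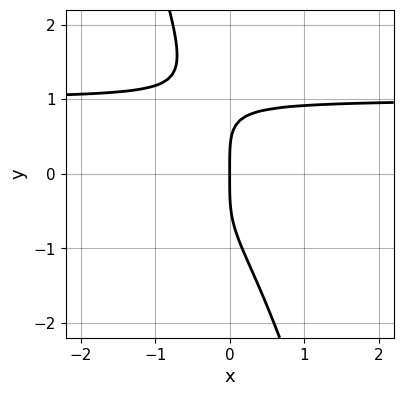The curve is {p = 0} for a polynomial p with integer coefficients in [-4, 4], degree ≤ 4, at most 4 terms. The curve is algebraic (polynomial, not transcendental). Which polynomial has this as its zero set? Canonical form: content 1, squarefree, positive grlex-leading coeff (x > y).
3*x*y^3 + y^4 - 3*x

deg p = 4. No degree-3 curve has this shape.
From the axis intercepts and sections: it meets the x-axis at x = 0 (among the integer gridlines); one y-axis crossing is at y = 0.
Matching integer coefficients to the picture gives p.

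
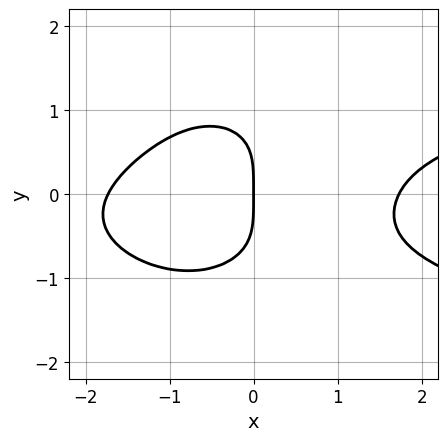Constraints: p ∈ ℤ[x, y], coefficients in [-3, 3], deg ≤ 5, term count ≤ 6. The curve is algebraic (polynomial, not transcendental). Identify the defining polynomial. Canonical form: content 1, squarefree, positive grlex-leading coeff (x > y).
2*x^2*y^2 + 2*y^4 - x^3 + x^2*y + 3*x

(a) deg p = 4.
(b) Against the integer gridlines: one y-axis crossing is at y = 0; it meets the x-axis at x = 0 (among the integer gridlines).
(c) Solving for integer coefficients yields p as stated.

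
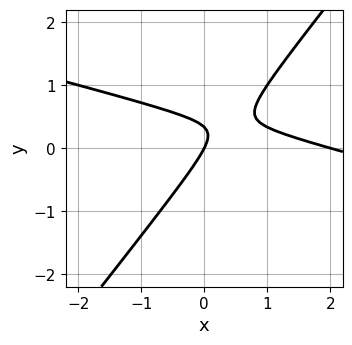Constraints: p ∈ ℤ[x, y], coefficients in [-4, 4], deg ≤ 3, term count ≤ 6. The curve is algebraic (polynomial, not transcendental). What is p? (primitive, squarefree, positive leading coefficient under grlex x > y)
x^2 + 3*x*y - 3*y^2 - 2*x + y

(a) The degree is 2 — the shape is more complex than any degree-1 curve.
(b) Observable constraints: the x-axis gridline crossings are at x ∈ {0, 2}; it meets the y-axis at y = 0 (among the integer gridlines).
(c) Putting this together gives p.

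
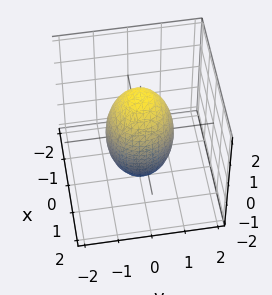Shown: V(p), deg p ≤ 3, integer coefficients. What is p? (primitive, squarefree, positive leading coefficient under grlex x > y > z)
3*x^2 + 3*y^2 + z^2 - 3

(a) deg p = 2.
(b) By symmetry, the surface is invariant under rotation about z: p = q(x² + y², z).
(c) Checking where it meets the axes: a circular section at z = 1 has radius between 0 and 1; the x-axis gridline crossings are at x ∈ {-1, 1}.
(d) Putting this together gives p.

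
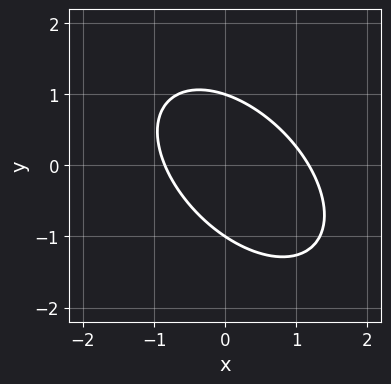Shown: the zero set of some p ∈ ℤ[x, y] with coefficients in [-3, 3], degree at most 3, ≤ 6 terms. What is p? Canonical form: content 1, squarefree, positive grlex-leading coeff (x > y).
First, deg p = 2. A generic line meets the curve in up to 2 points.
Then, from the visible intercepts: the y-axis gridline crossings are at y ∈ {-1, 1}.
Finally, matching integer coefficients to the picture gives p.

3*x^2 + 3*x*y + 3*y^2 - x - 3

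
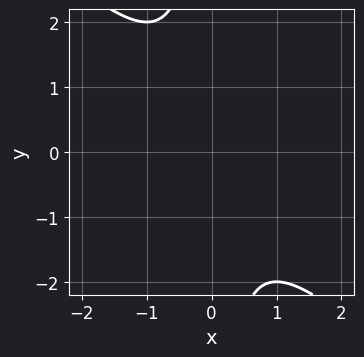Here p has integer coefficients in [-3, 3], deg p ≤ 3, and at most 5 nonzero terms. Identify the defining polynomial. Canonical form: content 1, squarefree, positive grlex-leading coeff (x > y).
x^2 + x*y + 1

The degree is 2 — the shape is more complex than any degree-1 curve.
From the visible intercepts: no y-intercept at any integer in the box; the curve avoids every integer x-axis point in the box.
Solving for integer coefficients yields p as stated.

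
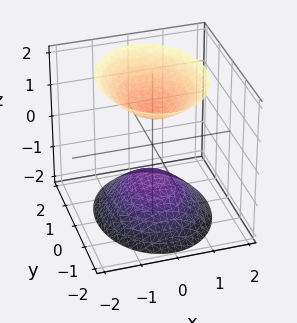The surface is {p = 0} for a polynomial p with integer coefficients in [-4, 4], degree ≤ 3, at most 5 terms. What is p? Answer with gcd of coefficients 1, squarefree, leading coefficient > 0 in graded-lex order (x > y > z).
First, there are 2 components.
Next, the degree is 2 — two separate bowl-shaped sheets opening away from each other; a quadric.
Then, symmetries: mirror symmetry y ↦ −y ⇒ only even powers of y; the x ↦ −x reflection is a symmetry, so x appears only in even powers; it's symmetric under z → −z, forcing even powers of z.
Then, reading off the gridlines: the surface avoids every integer x-axis point in the box; the surface avoids every integer y-axis point in the box; among the integer gridlines, it crosses the z-axis at z ∈ {-1, 1}.
Finally, the integer polynomial consistent with all of this is the stated p.

3*x^2 + 2*y^2 - 2*z^2 + 2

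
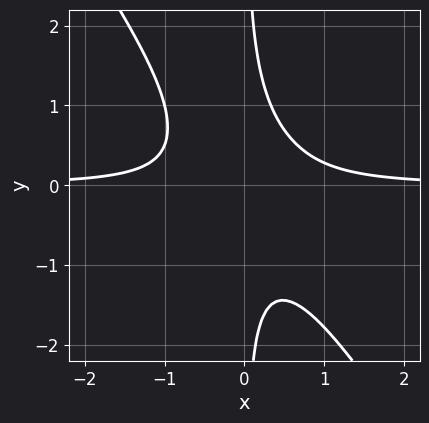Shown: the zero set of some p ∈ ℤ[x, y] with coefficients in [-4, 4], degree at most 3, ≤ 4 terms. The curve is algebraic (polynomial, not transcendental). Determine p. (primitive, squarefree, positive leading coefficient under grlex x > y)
3*x^2*y + 2*x*y^2 - 1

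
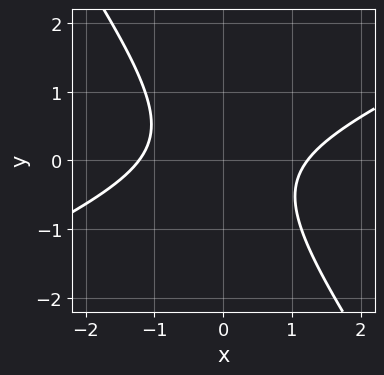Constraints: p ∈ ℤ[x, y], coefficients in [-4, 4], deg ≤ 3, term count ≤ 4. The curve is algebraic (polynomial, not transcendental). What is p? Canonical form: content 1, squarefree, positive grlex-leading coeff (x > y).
2*x^2 - 3*x*y - 3*y^2 - 3

The degree is 2 — a generic line meets the curve in up to 2 points.
Reading off the gridlines: no y-intercept at any integer in the box.
Together with the visible shape, these determine p as stated.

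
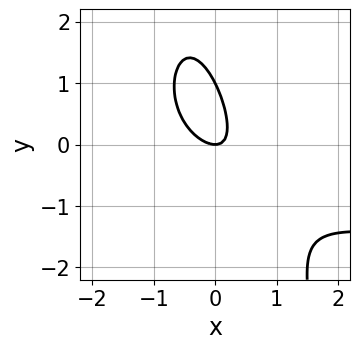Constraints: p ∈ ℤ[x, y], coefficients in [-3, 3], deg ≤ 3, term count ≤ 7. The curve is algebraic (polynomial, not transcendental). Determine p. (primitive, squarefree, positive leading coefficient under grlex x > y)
Degree: the shape is more complex than any degree-2 curve, so deg p = 3.
Observable constraints: among the integer gridlines, it crosses the y-axis at y ∈ {0, 1}; one x-axis crossing is at x = 0.
Putting this together gives p.

x^2*y + 2*x^2 + 2*x*y + y^2 - y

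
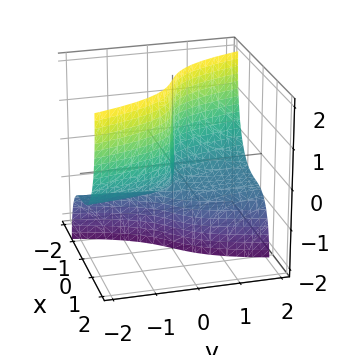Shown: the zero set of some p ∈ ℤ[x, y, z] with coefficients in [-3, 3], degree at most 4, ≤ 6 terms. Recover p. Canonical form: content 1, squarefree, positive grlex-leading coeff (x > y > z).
3*x^3 + x*z^2 + 3*y*z + 2*y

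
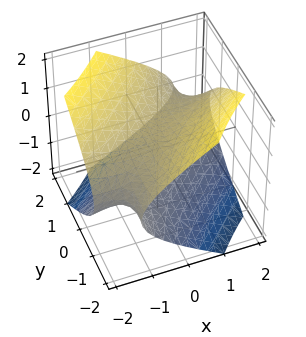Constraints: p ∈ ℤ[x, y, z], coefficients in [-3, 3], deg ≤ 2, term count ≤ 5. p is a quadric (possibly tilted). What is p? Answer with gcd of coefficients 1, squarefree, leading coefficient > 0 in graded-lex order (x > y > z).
x^2 - 3*x*y + y^2 - 3*z^2 + 2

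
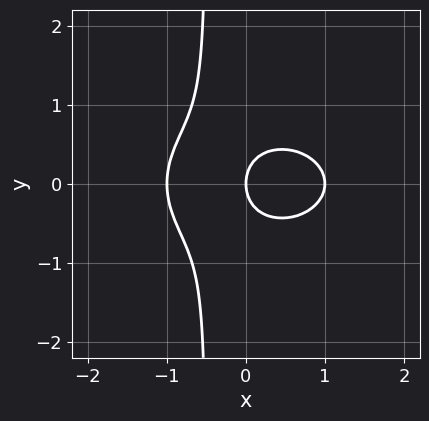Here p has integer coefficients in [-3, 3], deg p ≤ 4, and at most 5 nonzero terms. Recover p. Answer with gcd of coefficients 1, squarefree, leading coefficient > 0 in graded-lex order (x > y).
deg p = 3.
Symmetries: mirror symmetry y ↦ −y ⇒ only even powers of y.
Observable constraints: among the integer gridlines, it crosses the x-axis at x ∈ {-1, 0, 1}; it meets the y-axis at y = 0 (among the integer gridlines).
Together with the visible shape, these determine p as stated.

x^3 + 2*x*y^2 + y^2 - x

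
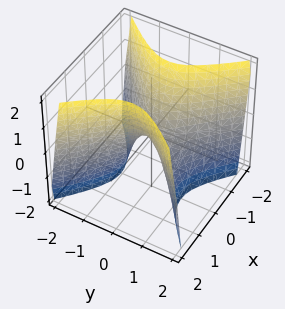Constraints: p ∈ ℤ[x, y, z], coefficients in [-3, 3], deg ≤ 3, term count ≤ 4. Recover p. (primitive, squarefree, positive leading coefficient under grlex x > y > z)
First, the degree is 2 — a saddle surface; a quadric.
Then, symmetries: the y ↦ −y reflection is a symmetry, so y appears only in even powers; it's symmetric under x → −x, forcing even powers of x.
Next, checking where it meets the axes: it meets the z-axis at z = 0 (among the integer gridlines); it meets the y-axis at y = 0 (among the integer gridlines); one x-axis crossing is at x = 0.
Finally, solving for integer coefficients yields p as stated.

2*x^2 - 2*y^2 - z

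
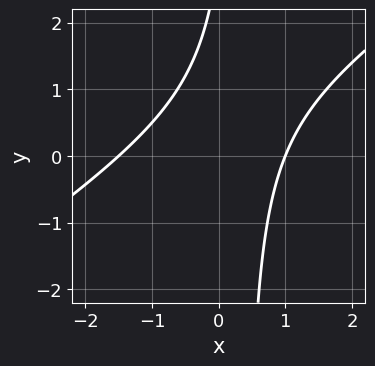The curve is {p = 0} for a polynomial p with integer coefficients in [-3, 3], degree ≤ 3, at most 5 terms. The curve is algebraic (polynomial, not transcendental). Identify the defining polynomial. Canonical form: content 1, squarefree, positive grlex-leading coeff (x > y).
1. Degree: a generic line meets the curve in up to 2 points, so deg p = 2.
2. Checking where it meets the axes: it crosses the x-axis at the gridline x = 1; no y-intercept at any integer in the box.
3. Assembling these constraints gives the stated polynomial.

2*x^2 - 3*x*y + x + y - 3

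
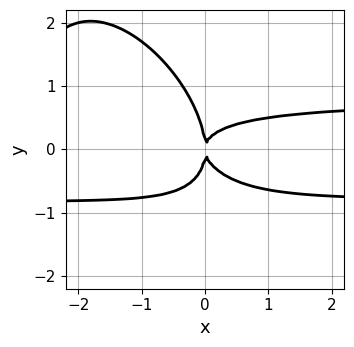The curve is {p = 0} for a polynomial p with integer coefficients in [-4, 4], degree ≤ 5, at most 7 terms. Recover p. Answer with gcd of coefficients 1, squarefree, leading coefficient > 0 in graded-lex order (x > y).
3*x^2*y^2 + 3*x*y^3 + 2*y^4 + 3*x*y^2 - 2*x^2

First, the degree is 4 — a generic line meets the curve in up to 4 points.
Next, checking where it meets the axes: it crosses the x-axis at the gridline x = 0; it crosses the y-axis at the gridline y = 0.
Finally, together with the visible shape, these determine p as stated.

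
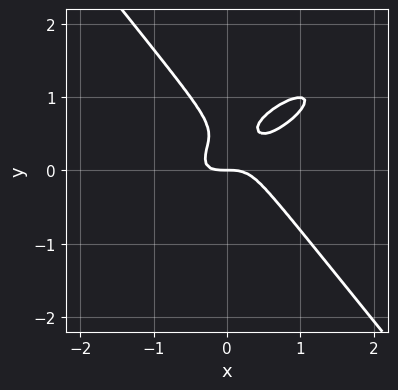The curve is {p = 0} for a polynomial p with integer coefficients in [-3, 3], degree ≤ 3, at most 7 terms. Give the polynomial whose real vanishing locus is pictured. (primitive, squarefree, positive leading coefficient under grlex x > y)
1. deg p = 3. No degree-2 curve has this shape.
2. Checking where it meets the axes: one y-axis crossing is at y = 0; it meets the x-axis at x = 0 (among the integer gridlines).
3. Assembling these constraints gives the stated polynomial.

2*x^3 - 3*x^2*y + 3*y^3 - 3*y^2 + y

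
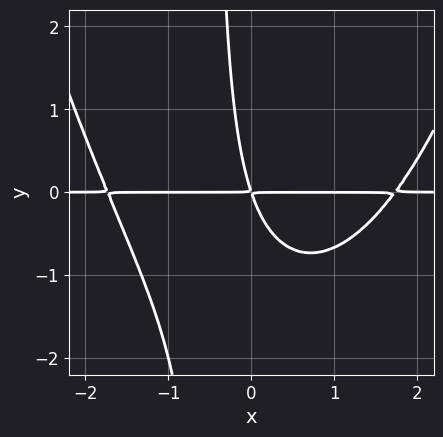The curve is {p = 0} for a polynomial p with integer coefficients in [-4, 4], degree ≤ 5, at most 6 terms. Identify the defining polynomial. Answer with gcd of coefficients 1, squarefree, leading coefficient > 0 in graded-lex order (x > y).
x^3*y - 2*x*y^2 - 3*x*y - y^2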